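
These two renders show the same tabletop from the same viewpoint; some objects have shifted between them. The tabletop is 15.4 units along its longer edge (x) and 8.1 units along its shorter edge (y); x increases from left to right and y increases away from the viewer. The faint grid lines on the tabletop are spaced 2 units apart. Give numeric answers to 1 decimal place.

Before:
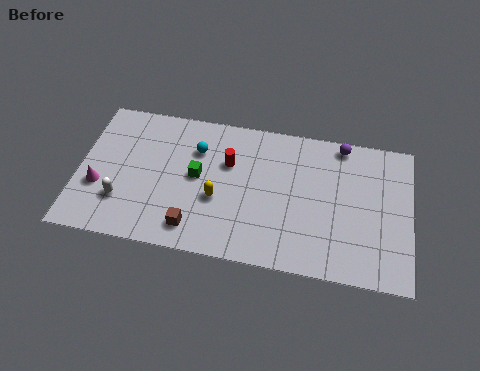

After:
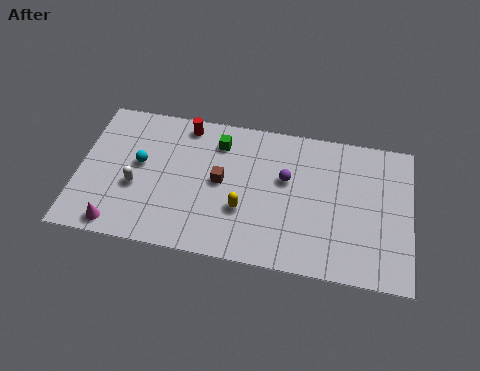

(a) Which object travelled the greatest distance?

the purple sphere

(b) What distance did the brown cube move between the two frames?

3.0

From (5.5, 1.4) to (6.6, 4.2), the brown cube covered √(1.1² + 2.8²) ≈ 3.0 units.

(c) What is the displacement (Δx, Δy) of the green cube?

(0.9, 2.1)

The green cube started near (5.5, 4.3) and ended near (6.4, 6.4).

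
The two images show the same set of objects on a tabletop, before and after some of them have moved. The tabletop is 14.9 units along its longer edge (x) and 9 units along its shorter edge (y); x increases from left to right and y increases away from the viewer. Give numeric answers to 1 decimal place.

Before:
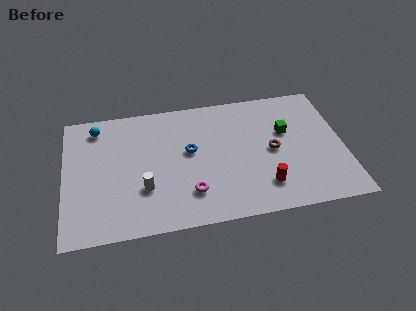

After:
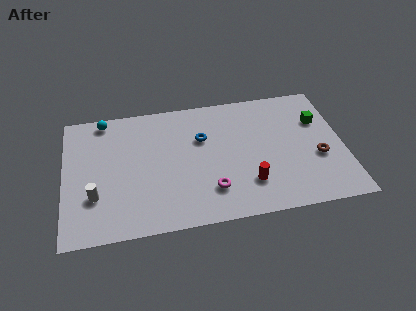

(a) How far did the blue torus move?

1.1

The blue torus was near (6.7, 5.1) before and (7.4, 5.9) after, so it travelled √(0.7² + 0.8²) ≈ 1.1 units.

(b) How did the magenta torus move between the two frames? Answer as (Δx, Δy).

(1.1, 0.0)

The magenta torus was at about (6.6, 2.2) and moved to about (7.7, 2.2).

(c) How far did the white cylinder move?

2.6

The white cylinder was near (4.2, 2.9) before and (1.6, 2.8) after, so it travelled √(2.6² + 0.1²) ≈ 2.6 units.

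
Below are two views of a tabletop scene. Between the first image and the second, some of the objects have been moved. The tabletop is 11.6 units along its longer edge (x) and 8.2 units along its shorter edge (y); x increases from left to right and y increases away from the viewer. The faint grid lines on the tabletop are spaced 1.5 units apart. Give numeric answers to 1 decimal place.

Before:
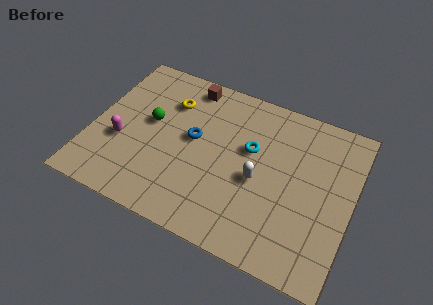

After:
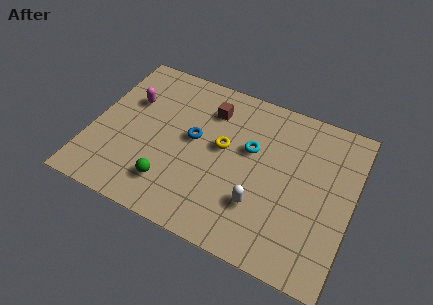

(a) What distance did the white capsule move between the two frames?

1.2

The white capsule moved from about (7.5, 3.6) to (7.7, 2.4), a distance of √(0.2² + 1.2²) ≈ 1.2.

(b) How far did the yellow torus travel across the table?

3.0

The yellow torus was near (3.2, 6.0) before and (5.8, 4.6) after, so it travelled √(2.6² + 1.4²) ≈ 3.0 units.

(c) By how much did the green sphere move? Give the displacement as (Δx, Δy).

(1.3, -2.8)

The green sphere started near (2.5, 4.6) and ended near (3.8, 1.8).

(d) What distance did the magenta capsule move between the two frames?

2.3

From (1.4, 3.1) to (1.5, 5.4), the magenta capsule covered √(0.1² + 2.3²) ≈ 2.3 units.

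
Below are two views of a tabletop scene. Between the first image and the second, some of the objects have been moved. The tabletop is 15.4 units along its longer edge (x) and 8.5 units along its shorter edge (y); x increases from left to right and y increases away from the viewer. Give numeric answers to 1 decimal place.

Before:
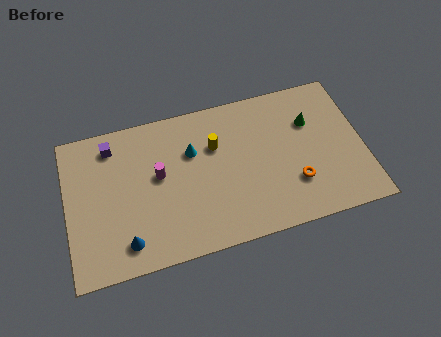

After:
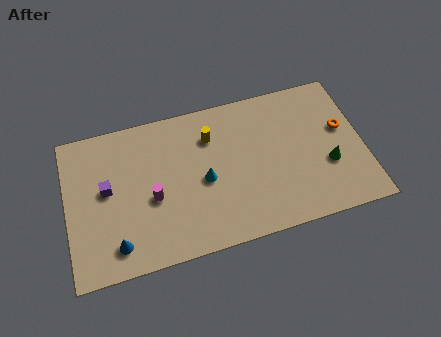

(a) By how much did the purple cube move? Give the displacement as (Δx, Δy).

(-0.4, -2.4)

The purple cube was at about (2.5, 7.1) and moved to about (2.1, 4.7).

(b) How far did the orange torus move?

3.7

The orange torus was near (11.7, 2.5) before and (14.4, 5.0) after, so it travelled √(2.7² + 2.5²) ≈ 3.7 units.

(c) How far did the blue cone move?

0.5

The blue cone moved from about (2.9, 1.5) to (2.4, 1.5), a distance of √(0.5² + 0.0²) ≈ 0.5.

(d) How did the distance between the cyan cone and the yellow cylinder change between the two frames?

+1.3

The distance was about 1.2 in the first image and 2.5 in the second, so they moved 1.3 units further apart.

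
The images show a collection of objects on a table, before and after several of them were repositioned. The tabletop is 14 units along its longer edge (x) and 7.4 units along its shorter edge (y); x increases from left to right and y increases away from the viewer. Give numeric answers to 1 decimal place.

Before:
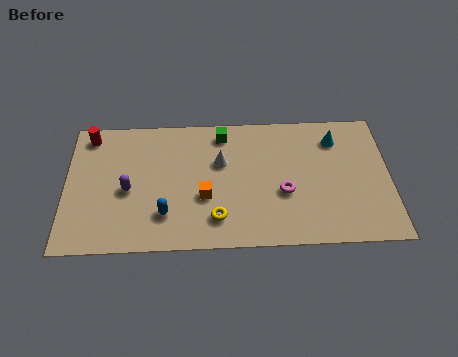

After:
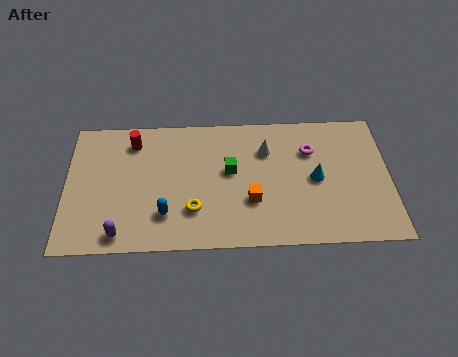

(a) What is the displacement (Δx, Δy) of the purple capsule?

(-0.3, -2.4)

The purple capsule started near (2.7, 3.3) and ended near (2.4, 0.9).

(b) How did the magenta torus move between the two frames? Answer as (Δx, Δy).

(1.2, 2.3)

From the two frames, the magenta torus sits at roughly (9.4, 2.9) before and (10.6, 5.2) after.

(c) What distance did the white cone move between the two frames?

2.1

The white cone was near (6.7, 4.7) before and (8.7, 5.3) after, so it travelled √(2.0² + 0.6²) ≈ 2.1 units.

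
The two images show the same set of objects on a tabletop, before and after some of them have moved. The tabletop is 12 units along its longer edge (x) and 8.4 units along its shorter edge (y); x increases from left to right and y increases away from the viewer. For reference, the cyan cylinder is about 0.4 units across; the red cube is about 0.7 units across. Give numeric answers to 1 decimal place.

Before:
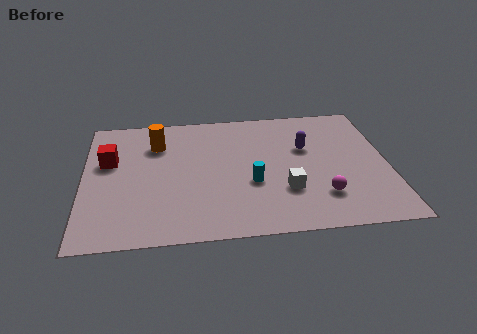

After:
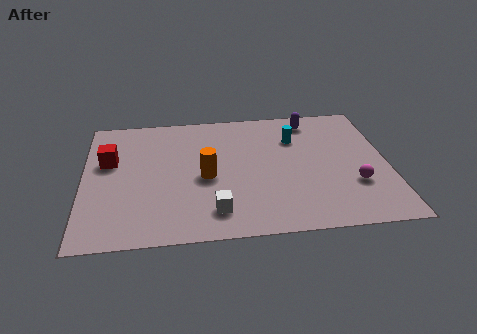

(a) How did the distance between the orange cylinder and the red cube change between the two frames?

+1.9

The distance was about 2.1 in the first image and 4.0 in the second, so they moved 1.9 units further apart.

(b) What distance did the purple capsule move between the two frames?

1.9

From (8.8, 5.3) to (9.1, 7.2), the purple capsule covered √(0.3² + 1.9²) ≈ 1.9 units.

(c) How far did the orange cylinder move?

3.1

From (2.9, 6.2) to (4.8, 3.8), the orange cylinder covered √(1.9² + 2.4²) ≈ 3.1 units.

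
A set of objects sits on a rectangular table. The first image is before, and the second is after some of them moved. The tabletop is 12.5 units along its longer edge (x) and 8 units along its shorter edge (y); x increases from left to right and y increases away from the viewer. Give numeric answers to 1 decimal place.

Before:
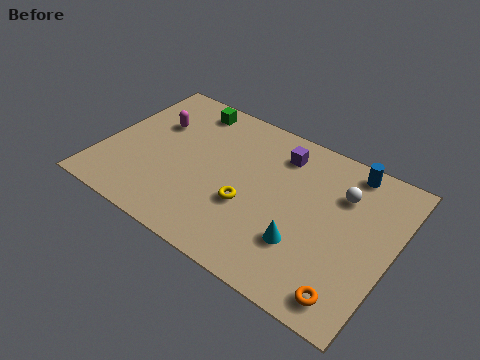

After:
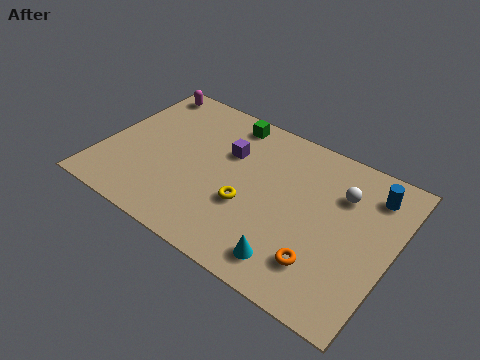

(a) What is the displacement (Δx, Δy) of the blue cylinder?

(1.1, -0.7)

From the two frames, the blue cylinder sits at roughly (10.2, 7.1) before and (11.3, 6.4) after.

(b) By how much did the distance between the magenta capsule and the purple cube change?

-0.9

They were about 5.5 units apart before and 4.6 after — 0.9 units closer together.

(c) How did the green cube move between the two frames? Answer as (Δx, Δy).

(1.8, 0.1)

The green cube was at about (3.1, 6.9) and moved to about (4.9, 7.0).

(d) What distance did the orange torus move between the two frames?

1.5

The orange torus was near (11.2, 1.1) before and (9.9, 1.9) after, so it travelled √(1.3² + 0.8²) ≈ 1.5 units.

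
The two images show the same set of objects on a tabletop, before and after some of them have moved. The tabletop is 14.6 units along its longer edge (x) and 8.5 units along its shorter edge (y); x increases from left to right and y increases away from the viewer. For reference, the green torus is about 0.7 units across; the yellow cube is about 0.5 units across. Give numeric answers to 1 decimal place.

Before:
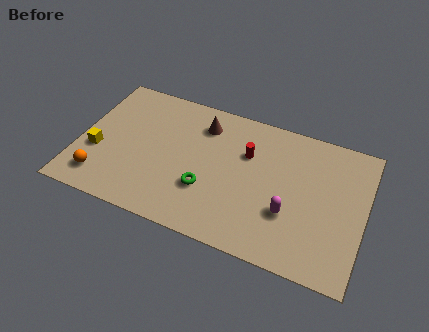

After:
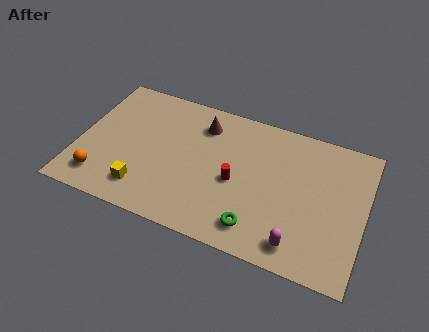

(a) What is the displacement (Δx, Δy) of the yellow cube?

(2.6, -1.5)

The yellow cube started near (1.0, 3.2) and ended near (3.6, 1.7).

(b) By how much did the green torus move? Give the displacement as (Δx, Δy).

(2.7, -1.3)

From the two frames, the green torus sits at roughly (6.7, 2.8) before and (9.4, 1.5) after.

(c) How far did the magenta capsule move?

1.7

The magenta capsule was near (10.9, 2.9) before and (11.5, 1.3) after, so it travelled √(0.6² + 1.6²) ≈ 1.7 units.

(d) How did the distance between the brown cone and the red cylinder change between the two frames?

+0.9

The distance was about 2.6 in the first image and 3.5 in the second, so they moved 0.9 units further apart.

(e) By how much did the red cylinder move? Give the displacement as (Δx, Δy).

(-0.4, -1.9)

From the two frames, the red cylinder sits at roughly (8.5, 5.7) before and (8.1, 3.8) after.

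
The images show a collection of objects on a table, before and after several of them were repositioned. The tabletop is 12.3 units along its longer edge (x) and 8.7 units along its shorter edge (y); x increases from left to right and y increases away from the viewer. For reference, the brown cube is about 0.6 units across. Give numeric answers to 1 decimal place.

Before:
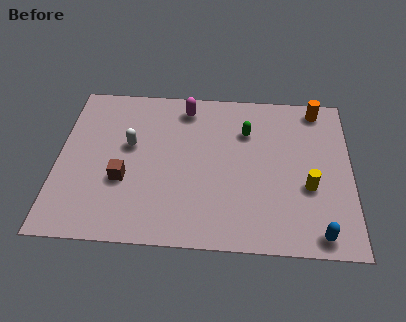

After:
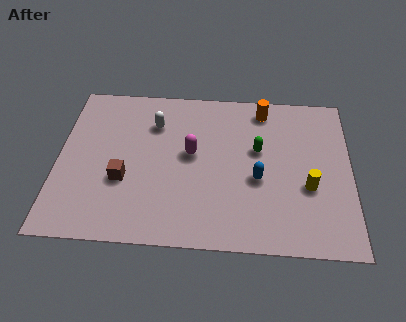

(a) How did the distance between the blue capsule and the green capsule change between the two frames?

-4.5

Before: roughly 6.1 units apart; after: 1.6. That's 4.5 units closer together.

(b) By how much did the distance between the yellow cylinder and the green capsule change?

-1.1

Before: roughly 3.9 units apart; after: 2.8. That's 1.1 units closer together.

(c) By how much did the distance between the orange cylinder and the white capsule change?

-3.6

Before: roughly 8.3 units apart; after: 4.7. That's 3.6 units closer together.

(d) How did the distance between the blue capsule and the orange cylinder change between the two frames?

-2.9

They were about 6.8 units apart before and 3.9 after — 2.9 units closer together.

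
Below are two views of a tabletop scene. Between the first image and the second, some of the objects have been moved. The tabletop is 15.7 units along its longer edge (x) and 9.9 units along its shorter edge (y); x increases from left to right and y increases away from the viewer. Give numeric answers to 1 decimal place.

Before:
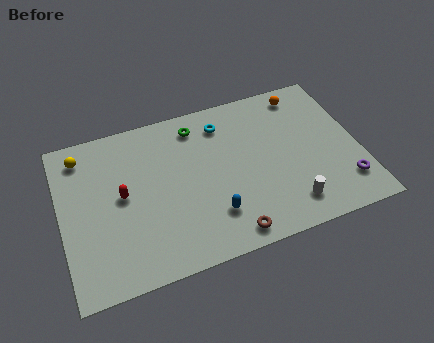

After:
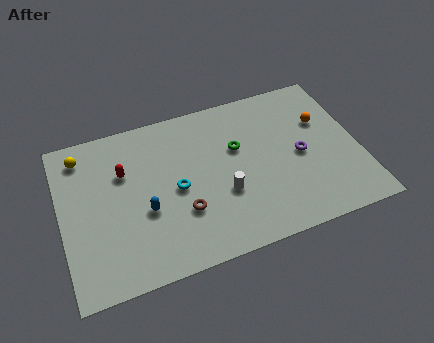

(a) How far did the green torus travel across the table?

2.9

The green torus was near (7.4, 8.3) before and (9.4, 6.2) after, so it travelled √(2.0² + 2.1²) ≈ 2.9 units.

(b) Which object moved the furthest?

the cyan torus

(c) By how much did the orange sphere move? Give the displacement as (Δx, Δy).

(0.8, -2.1)

The orange sphere started near (13.2, 8.6) and ended near (14.0, 6.5).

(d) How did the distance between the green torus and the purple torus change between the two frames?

-6.0

The distance was about 9.5 in the first image and 3.5 in the second, so they moved 6.0 units closer together.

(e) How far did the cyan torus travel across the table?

4.3

The cyan torus moved from about (8.8, 8.0) to (6.0, 4.7), a distance of √(2.8² + 3.3²) ≈ 4.3.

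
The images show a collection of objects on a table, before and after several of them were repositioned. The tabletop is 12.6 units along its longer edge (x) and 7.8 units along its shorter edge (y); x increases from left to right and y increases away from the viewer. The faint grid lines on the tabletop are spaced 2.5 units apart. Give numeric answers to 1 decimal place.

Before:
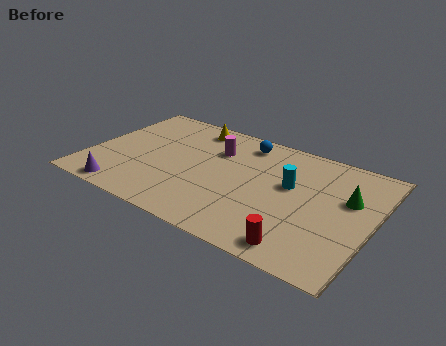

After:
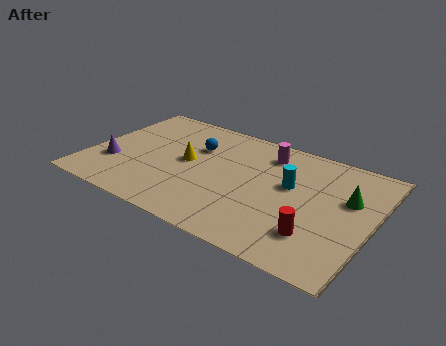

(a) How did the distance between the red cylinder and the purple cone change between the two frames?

+1.3

They were about 7.9 units apart before and 9.2 after — 1.3 units further apart.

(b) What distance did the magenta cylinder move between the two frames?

2.3

The magenta cylinder moved from about (5.4, 5.5) to (7.6, 6.3), a distance of √(2.2² + 0.8²) ≈ 2.3.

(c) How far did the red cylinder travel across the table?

1.1

The red cylinder moved from about (9.9, 1.0) to (10.4, 2.0), a distance of √(0.5² + 1.0²) ≈ 1.1.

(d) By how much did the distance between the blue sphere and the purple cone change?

-3.0

Before: roughly 7.3 units apart; after: 4.3. That's 3.0 units closer together.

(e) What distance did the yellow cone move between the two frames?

2.6

From (4.1, 6.7) to (4.3, 4.1), the yellow cone covered √(0.2² + 2.6²) ≈ 2.6 units.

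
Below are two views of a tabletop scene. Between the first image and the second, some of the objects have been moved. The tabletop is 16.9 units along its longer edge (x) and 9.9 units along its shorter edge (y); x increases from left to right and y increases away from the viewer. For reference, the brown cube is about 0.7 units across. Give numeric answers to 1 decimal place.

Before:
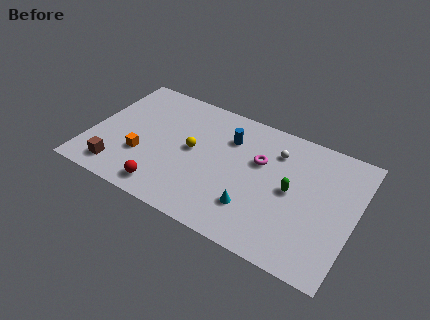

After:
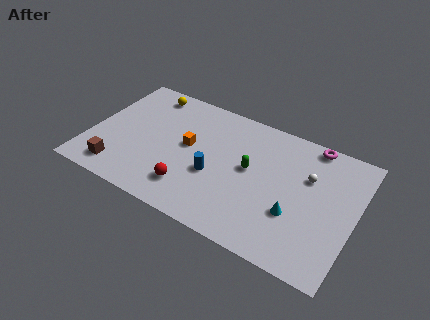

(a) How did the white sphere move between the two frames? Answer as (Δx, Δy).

(2.2, -1.0)

The white sphere started near (11.6, 7.5) and ended near (13.8, 6.5).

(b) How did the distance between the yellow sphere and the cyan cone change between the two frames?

+6.5

The distance was about 5.0 in the first image and 11.5 in the second, so they moved 6.5 units further apart.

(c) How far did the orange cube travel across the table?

3.4

The orange cube was near (3.5, 3.3) before and (6.2, 5.4) after, so it travelled √(2.7² + 2.1²) ≈ 3.4 units.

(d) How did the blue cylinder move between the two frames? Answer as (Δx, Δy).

(-0.5, -3.3)

The blue cylinder started near (8.6, 7.2) and ended near (8.1, 3.9).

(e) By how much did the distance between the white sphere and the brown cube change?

+1.5

Before: roughly 11.1 units apart; after: 12.6. That's 1.5 units further apart.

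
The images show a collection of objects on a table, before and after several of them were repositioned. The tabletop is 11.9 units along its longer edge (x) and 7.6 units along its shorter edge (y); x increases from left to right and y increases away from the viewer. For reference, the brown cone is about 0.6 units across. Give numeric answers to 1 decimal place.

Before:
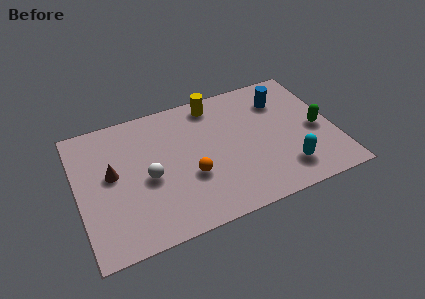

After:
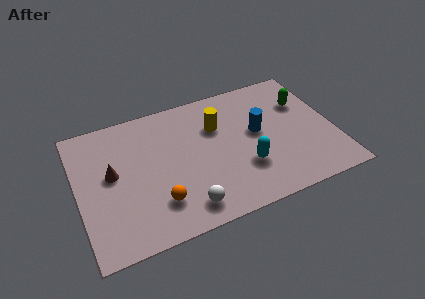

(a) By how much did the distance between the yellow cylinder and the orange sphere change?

+0.4

Before: roughly 4.1 units apart; after: 4.5. That's 0.4 units further apart.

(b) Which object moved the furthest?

the white sphere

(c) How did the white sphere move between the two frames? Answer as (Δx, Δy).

(1.5, -2.2)

The white sphere was at about (3.2, 3.4) and moved to about (4.7, 1.2).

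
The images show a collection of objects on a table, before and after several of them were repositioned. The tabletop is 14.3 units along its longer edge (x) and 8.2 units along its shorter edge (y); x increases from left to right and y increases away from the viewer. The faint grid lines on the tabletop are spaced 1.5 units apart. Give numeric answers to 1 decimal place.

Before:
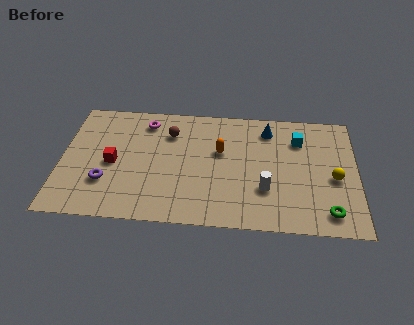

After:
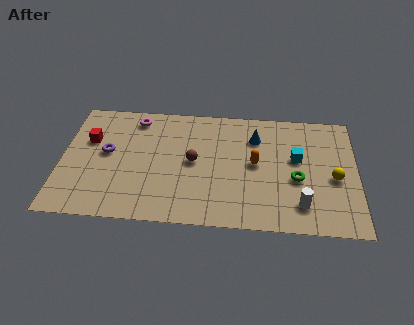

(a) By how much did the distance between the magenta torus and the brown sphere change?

+2.6

The distance was about 1.4 in the first image and 4.0 in the second, so they moved 2.6 units further apart.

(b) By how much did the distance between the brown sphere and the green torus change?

-4.0

Before: roughly 9.1 units apart; after: 5.1. That's 4.0 units closer together.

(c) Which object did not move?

the yellow sphere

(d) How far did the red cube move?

1.9

From (2.5, 3.8) to (1.3, 5.3), the red cube covered √(1.2² + 1.5²) ≈ 1.9 units.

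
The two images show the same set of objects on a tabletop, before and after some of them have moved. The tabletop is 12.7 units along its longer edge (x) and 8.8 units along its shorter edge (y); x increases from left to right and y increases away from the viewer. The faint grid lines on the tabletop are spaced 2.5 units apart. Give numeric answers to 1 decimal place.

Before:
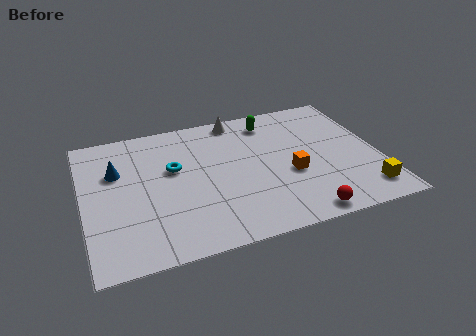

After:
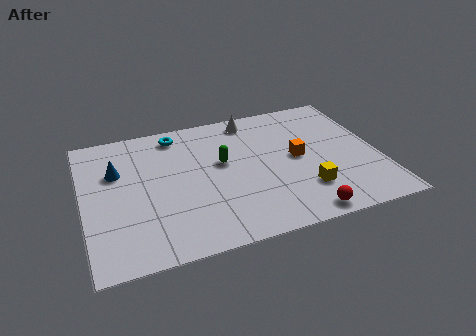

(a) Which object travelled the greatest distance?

the green capsule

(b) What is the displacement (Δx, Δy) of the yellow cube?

(-2.5, 0.8)

The yellow cube was at about (11.8, 1.5) and moved to about (9.3, 2.3).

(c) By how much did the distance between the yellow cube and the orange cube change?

-1.4

They were about 3.6 units apart before and 2.2 after — 1.4 units closer together.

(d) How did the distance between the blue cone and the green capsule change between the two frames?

-2.4

Before: roughly 7.0 units apart; after: 4.6. That's 2.4 units closer together.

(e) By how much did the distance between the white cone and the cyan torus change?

-0.7

Before: roughly 4.0 units apart; after: 3.3. That's 0.7 units closer together.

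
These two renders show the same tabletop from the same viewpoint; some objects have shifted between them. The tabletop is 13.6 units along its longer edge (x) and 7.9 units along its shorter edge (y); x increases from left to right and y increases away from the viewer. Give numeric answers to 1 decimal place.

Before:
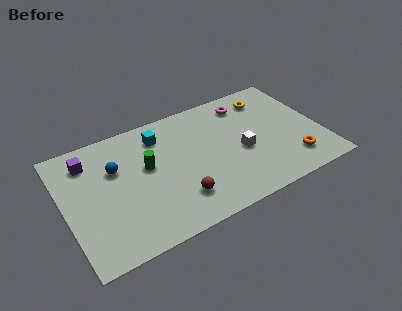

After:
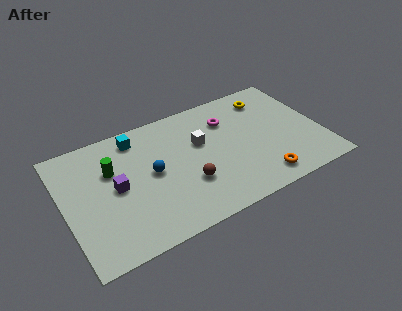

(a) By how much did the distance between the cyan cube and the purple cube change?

-0.8

They were about 3.8 units apart before and 3.0 after — 0.8 units closer together.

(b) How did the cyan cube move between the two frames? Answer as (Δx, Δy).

(-1.2, 0.4)

The cyan cube was at about (5.3, 6.3) and moved to about (4.1, 6.7).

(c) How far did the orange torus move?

1.9

The orange torus moved from about (11.8, 1.7) to (10.0, 1.2), a distance of √(1.8² + 0.5²) ≈ 1.9.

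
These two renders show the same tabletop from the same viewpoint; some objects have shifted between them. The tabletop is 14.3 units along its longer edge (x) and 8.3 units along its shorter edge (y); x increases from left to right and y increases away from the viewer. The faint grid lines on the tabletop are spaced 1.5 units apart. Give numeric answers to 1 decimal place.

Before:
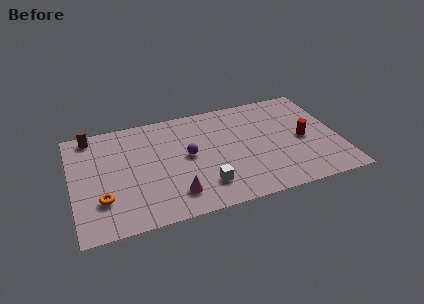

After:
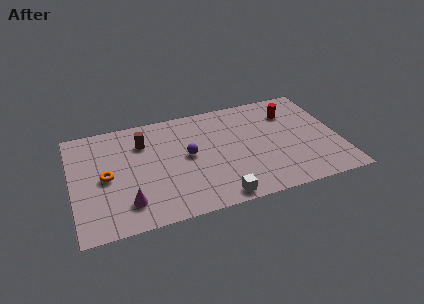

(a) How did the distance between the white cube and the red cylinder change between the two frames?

+1.1

They were about 5.9 units apart before and 7.0 after — 1.1 units further apart.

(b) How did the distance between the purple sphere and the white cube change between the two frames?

+1.2

Before: roughly 2.6 units apart; after: 3.8. That's 1.2 units further apart.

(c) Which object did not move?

the purple sphere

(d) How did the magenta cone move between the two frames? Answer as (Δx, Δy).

(-2.5, 0.1)

The magenta cone started near (5.3, 1.7) and ended near (2.8, 1.8).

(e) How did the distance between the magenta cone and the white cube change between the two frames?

+3.2

Before: roughly 1.6 units apart; after: 4.8. That's 3.2 units further apart.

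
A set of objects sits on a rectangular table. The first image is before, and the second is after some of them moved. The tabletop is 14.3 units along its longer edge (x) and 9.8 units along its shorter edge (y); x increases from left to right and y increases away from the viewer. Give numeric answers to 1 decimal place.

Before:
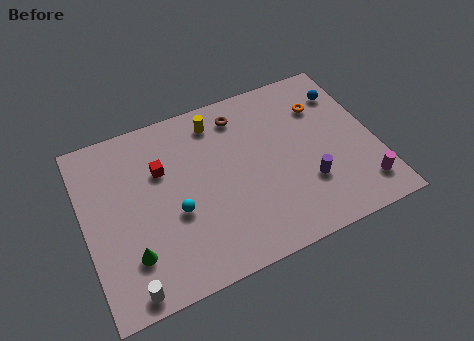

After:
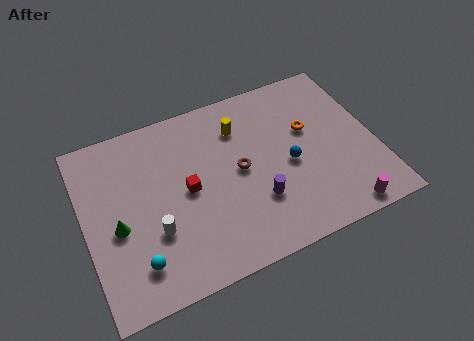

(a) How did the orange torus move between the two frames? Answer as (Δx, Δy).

(-0.8, -1.1)

The orange torus was at about (12.0, 7.1) and moved to about (11.2, 6.0).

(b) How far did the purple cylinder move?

2.5

The purple cylinder moved from about (10.7, 3.0) to (8.2, 3.0), a distance of √(2.5² + 0.0²) ≈ 2.5.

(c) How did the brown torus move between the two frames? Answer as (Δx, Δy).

(-0.4, -3.1)

The brown torus started near (8.0, 8.1) and ended near (7.6, 5.0).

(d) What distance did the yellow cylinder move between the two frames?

1.4

The yellow cylinder moved from about (6.8, 8.2) to (7.9, 7.4), a distance of √(1.1² + 0.8²) ≈ 1.4.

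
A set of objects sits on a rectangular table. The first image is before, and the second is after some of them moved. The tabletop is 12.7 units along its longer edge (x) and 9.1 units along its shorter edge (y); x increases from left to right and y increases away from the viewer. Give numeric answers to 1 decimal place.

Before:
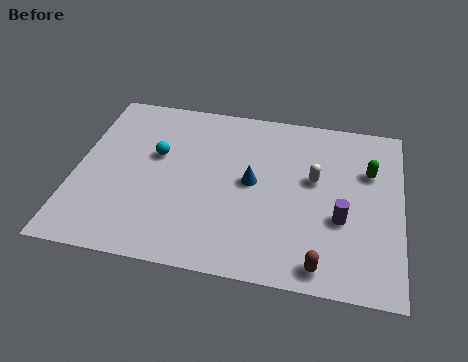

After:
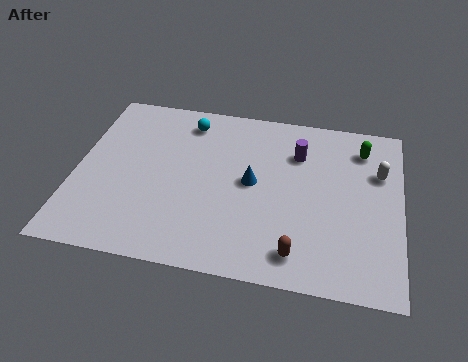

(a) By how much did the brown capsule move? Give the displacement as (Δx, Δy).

(-0.9, 0.4)

The brown capsule started near (9.7, 1.0) and ended near (8.8, 1.4).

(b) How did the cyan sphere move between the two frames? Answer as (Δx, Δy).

(1.1, 2.1)

From the two frames, the cyan sphere sits at roughly (3.1, 5.5) before and (4.2, 7.6) after.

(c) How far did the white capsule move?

2.6

From (9.3, 5.3) to (11.8, 6.1), the white capsule covered √(2.5² + 0.8²) ≈ 2.6 units.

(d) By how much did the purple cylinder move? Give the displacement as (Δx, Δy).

(-1.8, 3.2)

The purple cylinder started near (10.4, 3.4) and ended near (8.6, 6.6).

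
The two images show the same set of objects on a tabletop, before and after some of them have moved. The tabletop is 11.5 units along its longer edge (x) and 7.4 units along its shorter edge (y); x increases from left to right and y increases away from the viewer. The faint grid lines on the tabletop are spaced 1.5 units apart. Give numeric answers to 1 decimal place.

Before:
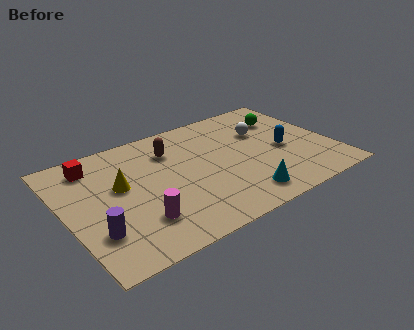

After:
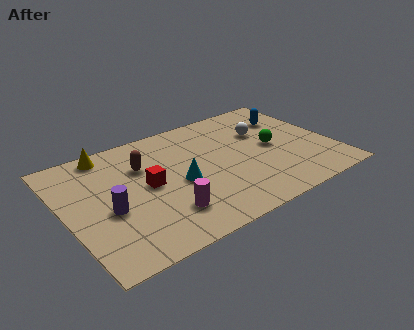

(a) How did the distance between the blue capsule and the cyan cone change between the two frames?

+2.6

The distance was about 3.1 in the first image and 5.7 in the second, so they moved 2.6 units further apart.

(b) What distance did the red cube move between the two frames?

3.0

The red cube was near (1.5, 6.1) before and (3.5, 3.8) after, so it travelled √(2.0² + 2.3²) ≈ 3.0 units.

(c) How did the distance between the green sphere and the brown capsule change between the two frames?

+0.6

The distance was about 5.1 in the first image and 5.7 in the second, so they moved 0.6 units further apart.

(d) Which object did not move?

the white sphere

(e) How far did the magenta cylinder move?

1.1

The magenta cylinder moved from about (2.8, 1.9) to (3.9, 1.8), a distance of √(1.1² + 0.1²) ≈ 1.1.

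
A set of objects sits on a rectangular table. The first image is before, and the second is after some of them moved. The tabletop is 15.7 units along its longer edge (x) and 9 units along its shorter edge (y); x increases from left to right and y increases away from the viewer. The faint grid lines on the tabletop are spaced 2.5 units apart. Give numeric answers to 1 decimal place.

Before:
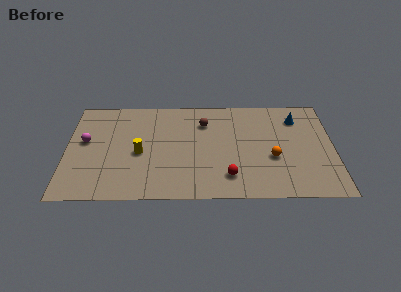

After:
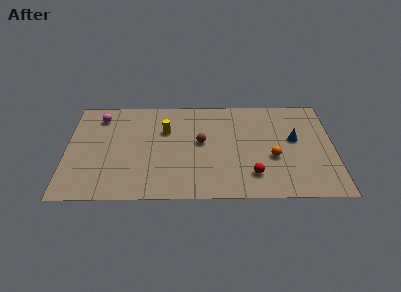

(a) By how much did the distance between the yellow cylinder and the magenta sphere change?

+0.7

Before: roughly 3.4 units apart; after: 4.1. That's 0.7 units further apart.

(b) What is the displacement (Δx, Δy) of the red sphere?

(1.4, 0.1)

The red sphere started near (9.5, 1.9) and ended near (10.9, 2.0).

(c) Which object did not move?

the orange sphere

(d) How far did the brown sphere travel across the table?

1.8

The brown sphere moved from about (8.1, 6.7) to (7.9, 4.9), a distance of √(0.2² + 1.8²) ≈ 1.8.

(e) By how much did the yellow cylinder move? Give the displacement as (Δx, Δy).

(1.5, 2.0)

From the two frames, the yellow cylinder sits at roughly (4.3, 4.0) before and (5.8, 6.0) after.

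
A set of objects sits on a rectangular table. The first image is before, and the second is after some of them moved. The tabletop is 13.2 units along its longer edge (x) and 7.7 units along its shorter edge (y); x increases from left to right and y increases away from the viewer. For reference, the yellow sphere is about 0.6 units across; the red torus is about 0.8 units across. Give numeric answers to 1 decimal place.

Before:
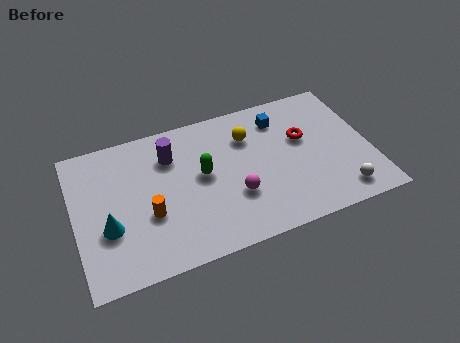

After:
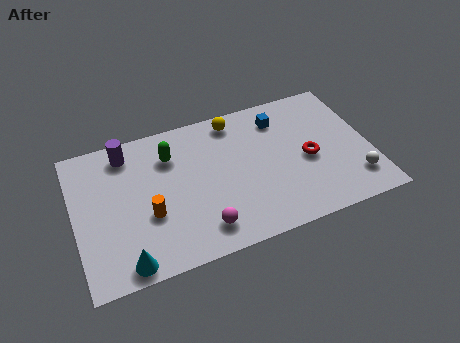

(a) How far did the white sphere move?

0.9

The white sphere was near (11.6, 1.2) before and (12.3, 1.7) after, so it travelled √(0.7² + 0.5²) ≈ 0.9 units.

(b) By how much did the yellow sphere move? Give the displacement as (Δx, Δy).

(-0.5, 1.1)

The yellow sphere was at about (7.9, 5.6) and moved to about (7.4, 6.7).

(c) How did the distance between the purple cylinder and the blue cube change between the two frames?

+1.9

Before: roughly 5.0 units apart; after: 6.9. That's 1.9 units further apart.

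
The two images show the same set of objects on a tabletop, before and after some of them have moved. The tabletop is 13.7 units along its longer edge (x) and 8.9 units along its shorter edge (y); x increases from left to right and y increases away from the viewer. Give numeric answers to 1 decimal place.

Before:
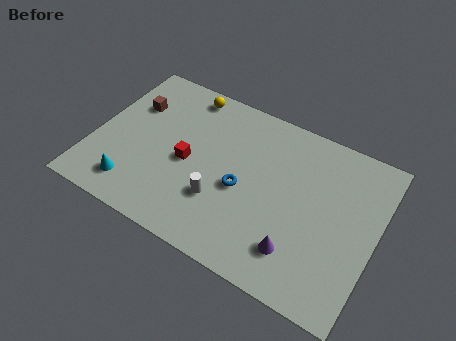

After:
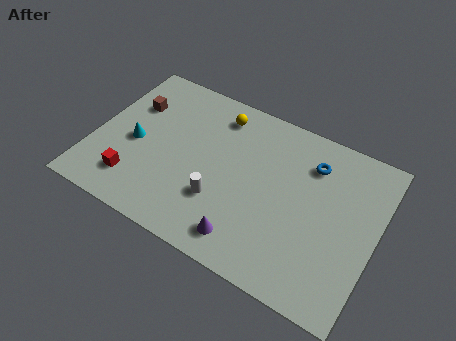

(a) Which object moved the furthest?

the blue torus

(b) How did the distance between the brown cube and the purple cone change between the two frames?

-1.8

The distance was about 9.7 in the first image and 7.9 in the second, so they moved 1.8 units closer together.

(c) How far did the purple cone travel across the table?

2.5

From (10.3, 2.0) to (7.9, 1.4), the purple cone covered √(2.4² + 0.6²) ≈ 2.5 units.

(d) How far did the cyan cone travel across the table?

2.4

From (2.3, 1.6) to (2.0, 4.0), the cyan cone covered √(0.3² + 2.4²) ≈ 2.4 units.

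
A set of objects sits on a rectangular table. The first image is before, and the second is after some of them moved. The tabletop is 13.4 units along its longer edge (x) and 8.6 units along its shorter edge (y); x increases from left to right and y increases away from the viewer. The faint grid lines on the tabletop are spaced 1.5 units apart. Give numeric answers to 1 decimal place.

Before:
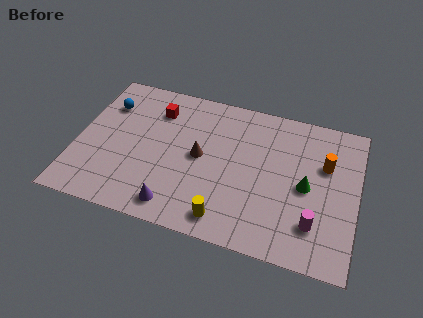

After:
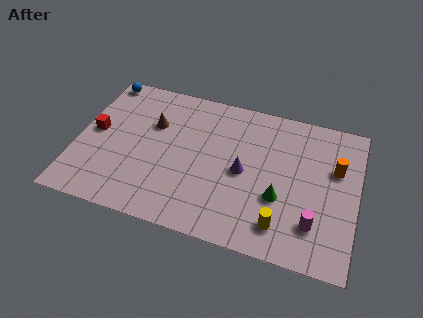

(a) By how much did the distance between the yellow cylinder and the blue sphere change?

+3.1

They were about 8.0 units apart before and 11.1 after — 3.1 units further apart.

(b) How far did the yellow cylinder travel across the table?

2.6

The yellow cylinder was near (7.4, 1.2) before and (10.0, 1.6) after, so it travelled √(2.6² + 0.4²) ≈ 2.6 units.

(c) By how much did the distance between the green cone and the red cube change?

+1.3

Before: roughly 7.8 units apart; after: 9.1. That's 1.3 units further apart.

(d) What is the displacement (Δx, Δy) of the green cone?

(-1.2, -1.0)

The green cone started near (11.0, 4.1) and ended near (9.8, 3.1).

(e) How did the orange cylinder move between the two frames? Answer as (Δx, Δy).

(0.5, -0.1)

The orange cylinder started near (11.8, 5.6) and ended near (12.3, 5.5).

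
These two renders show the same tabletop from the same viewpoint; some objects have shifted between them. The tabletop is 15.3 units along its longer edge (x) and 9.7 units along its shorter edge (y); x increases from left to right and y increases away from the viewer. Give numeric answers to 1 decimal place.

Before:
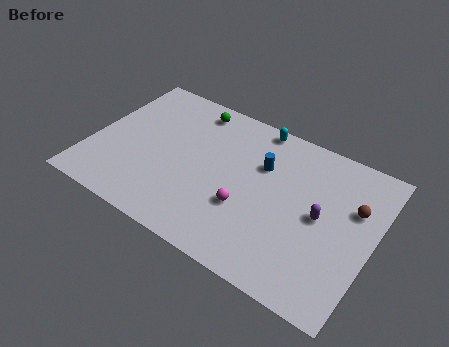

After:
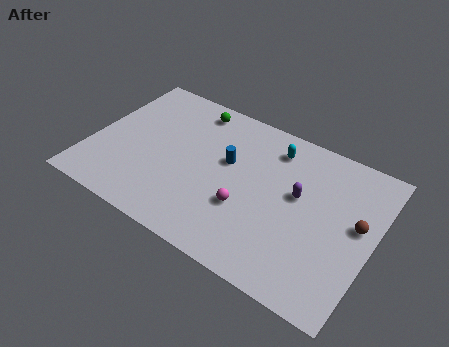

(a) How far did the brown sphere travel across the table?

0.9

The brown sphere moved from about (14.1, 6.3) to (14.4, 5.4), a distance of √(0.3² + 0.9²) ≈ 0.9.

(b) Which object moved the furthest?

the blue cylinder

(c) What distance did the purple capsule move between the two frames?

1.5

From (12.5, 4.9) to (11.2, 5.6), the purple capsule covered √(1.3² + 0.7²) ≈ 1.5 units.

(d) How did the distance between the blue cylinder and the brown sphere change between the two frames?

+2.1

They were about 5.0 units apart before and 7.1 after — 2.1 units further apart.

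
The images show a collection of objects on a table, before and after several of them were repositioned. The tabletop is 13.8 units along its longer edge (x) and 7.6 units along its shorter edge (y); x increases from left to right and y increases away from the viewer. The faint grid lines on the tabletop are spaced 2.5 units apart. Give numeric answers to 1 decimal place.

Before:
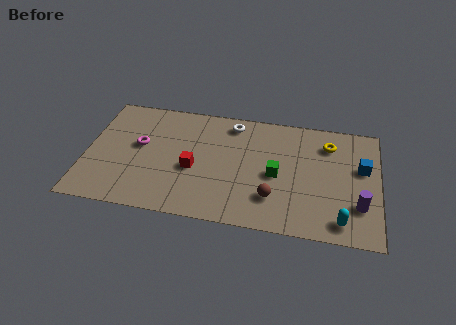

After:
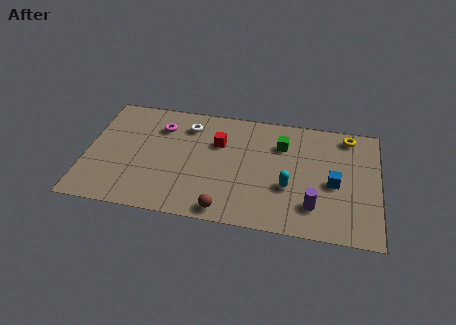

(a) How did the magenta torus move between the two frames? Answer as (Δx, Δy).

(0.9, 1.4)

The magenta torus started near (2.5, 4.3) and ended near (3.4, 5.7).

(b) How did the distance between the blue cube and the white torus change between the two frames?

+1.0

The distance was about 6.5 in the first image and 7.5 in the second, so they moved 1.0 units further apart.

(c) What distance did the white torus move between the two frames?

2.2

The white torus moved from about (6.8, 6.5) to (4.7, 6.0), a distance of √(2.1² + 0.5²) ≈ 2.2.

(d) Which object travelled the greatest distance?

the cyan capsule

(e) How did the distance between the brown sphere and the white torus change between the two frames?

+0.6

Before: roughly 5.0 units apart; after: 5.6. That's 0.6 units further apart.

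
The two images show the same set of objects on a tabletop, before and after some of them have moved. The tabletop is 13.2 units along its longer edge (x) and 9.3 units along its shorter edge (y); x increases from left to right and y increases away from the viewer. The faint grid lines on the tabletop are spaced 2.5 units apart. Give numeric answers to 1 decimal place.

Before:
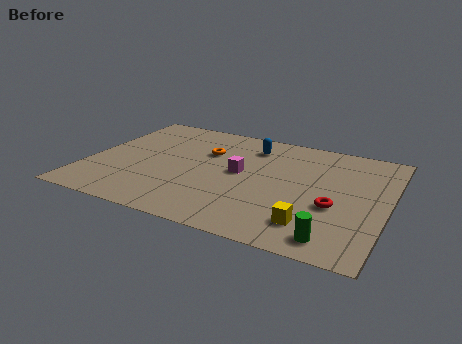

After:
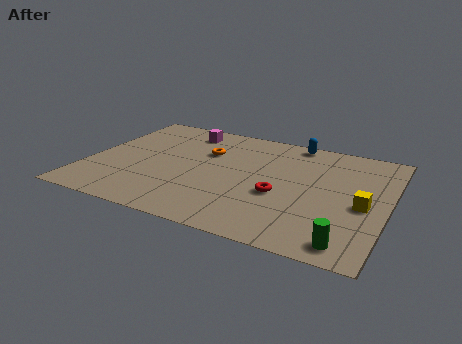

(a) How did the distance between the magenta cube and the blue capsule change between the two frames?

+2.4

They were about 2.5 units apart before and 4.9 after — 2.4 units further apart.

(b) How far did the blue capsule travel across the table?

2.1

The blue capsule was near (6.9, 7.4) before and (8.7, 8.5) after, so it travelled √(1.8² + 1.1²) ≈ 2.1 units.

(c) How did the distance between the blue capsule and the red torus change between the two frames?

-0.8

The distance was about 5.6 in the first image and 4.8 in the second, so they moved 0.8 units closer together.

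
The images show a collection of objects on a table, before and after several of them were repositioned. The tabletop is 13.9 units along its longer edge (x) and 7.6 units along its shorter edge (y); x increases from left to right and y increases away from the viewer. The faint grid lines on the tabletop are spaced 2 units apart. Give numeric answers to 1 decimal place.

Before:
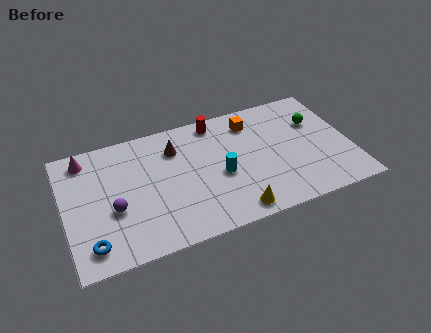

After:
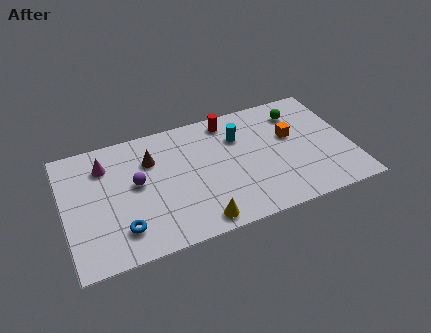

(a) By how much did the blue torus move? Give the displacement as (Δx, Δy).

(1.5, 0.4)

From the two frames, the blue torus sits at roughly (1.1, 1.3) before and (2.6, 1.7) after.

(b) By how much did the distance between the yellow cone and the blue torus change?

-3.1

They were about 6.8 units apart before and 3.7 after — 3.1 units closer together.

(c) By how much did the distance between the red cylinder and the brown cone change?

+1.8

The distance was about 2.3 in the first image and 4.1 in the second, so they moved 1.8 units further apart.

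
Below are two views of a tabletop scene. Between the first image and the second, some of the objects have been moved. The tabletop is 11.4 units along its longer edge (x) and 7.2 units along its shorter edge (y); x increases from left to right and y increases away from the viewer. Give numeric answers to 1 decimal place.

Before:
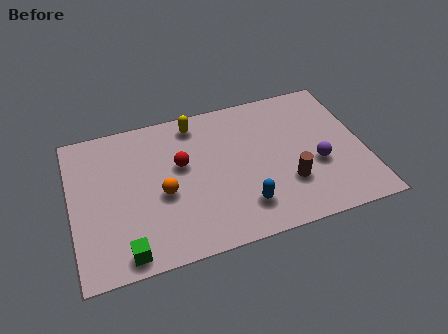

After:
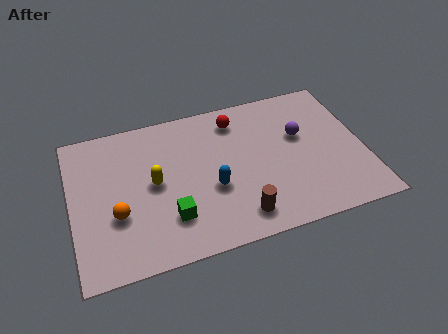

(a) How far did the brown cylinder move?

2.2

The brown cylinder was near (8.3, 2.2) before and (6.3, 1.2) after, so it travelled √(2.0² + 1.0²) ≈ 2.2 units.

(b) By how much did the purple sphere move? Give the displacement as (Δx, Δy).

(-0.5, 1.6)

The purple sphere started near (9.5, 2.8) and ended near (9.0, 4.4).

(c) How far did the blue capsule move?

1.6

From (6.5, 1.6) to (5.4, 2.8), the blue capsule covered √(1.1² + 1.2²) ≈ 1.6 units.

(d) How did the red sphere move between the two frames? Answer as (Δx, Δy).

(2.3, 1.6)

The red sphere was at about (4.3, 4.3) and moved to about (6.6, 5.9).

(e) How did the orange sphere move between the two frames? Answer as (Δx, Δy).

(-1.8, -0.5)

The orange sphere was at about (3.5, 3.1) and moved to about (1.7, 2.6).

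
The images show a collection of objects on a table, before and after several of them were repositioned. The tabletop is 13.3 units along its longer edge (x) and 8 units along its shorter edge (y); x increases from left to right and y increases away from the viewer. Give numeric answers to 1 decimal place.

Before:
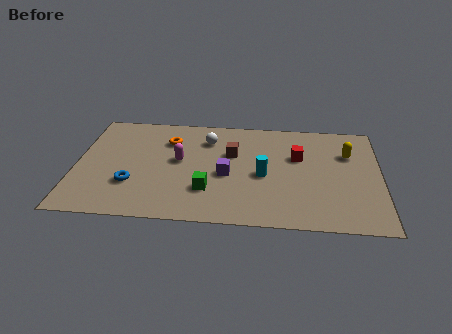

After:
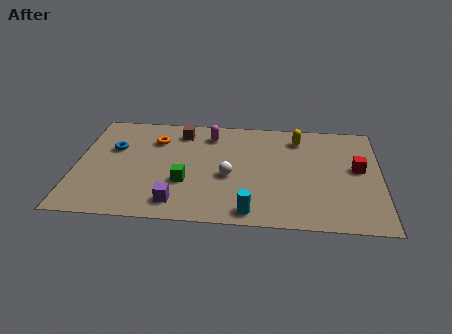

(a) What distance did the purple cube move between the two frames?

3.0

From (6.6, 3.5) to (4.5, 1.3), the purple cube covered √(2.1² + 2.2²) ≈ 3.0 units.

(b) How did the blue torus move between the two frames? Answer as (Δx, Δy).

(-0.9, 2.6)

From the two frames, the blue torus sits at roughly (2.5, 2.5) before and (1.6, 5.1) after.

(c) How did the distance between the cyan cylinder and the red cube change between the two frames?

+3.7

They were about 2.1 units apart before and 5.8 after — 3.7 units further apart.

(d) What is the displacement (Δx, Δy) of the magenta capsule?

(1.3, 2.1)

The magenta capsule was at about (4.5, 4.4) and moved to about (5.8, 6.5).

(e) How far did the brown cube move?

2.7

The brown cube was near (6.8, 5.1) before and (4.5, 6.6) after, so it travelled √(2.3² + 1.5²) ≈ 2.7 units.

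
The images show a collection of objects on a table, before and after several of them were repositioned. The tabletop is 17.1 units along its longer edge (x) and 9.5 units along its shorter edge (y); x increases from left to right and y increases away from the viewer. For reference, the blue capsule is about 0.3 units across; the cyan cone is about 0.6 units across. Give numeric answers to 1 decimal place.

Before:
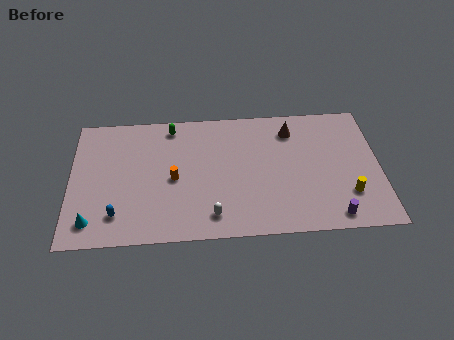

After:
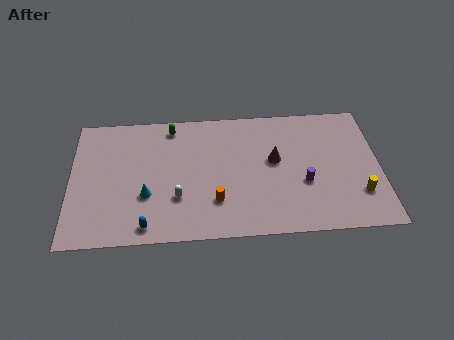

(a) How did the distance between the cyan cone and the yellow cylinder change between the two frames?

-2.4

They were about 14.1 units apart before and 11.7 after — 2.4 units closer together.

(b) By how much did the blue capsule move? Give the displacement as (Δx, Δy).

(1.6, -0.9)

The blue capsule was at about (2.6, 2.0) and moved to about (4.2, 1.1).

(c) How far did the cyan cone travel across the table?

3.4

From (1.2, 1.6) to (4.2, 3.3), the cyan cone covered √(3.0² + 1.7²) ≈ 3.4 units.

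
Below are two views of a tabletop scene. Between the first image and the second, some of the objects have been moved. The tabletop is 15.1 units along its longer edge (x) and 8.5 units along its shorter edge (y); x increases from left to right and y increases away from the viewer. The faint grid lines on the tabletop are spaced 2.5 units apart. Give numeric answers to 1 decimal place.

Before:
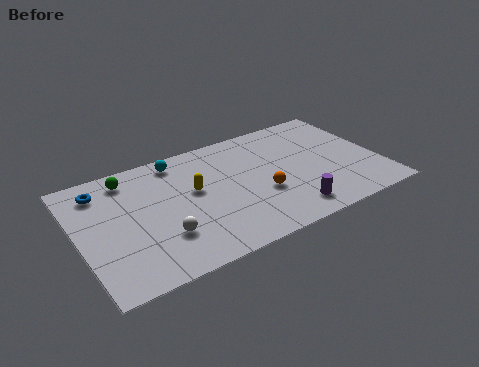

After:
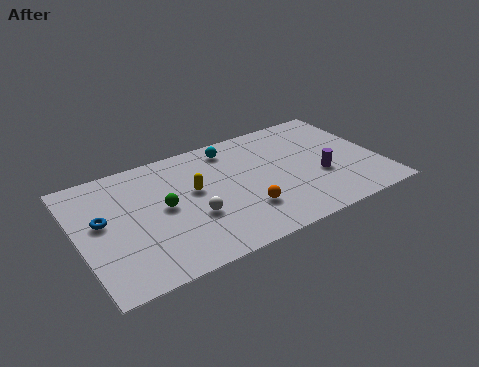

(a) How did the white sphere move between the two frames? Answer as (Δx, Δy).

(1.6, 0.6)

The white sphere started near (3.9, 2.5) and ended near (5.5, 3.1).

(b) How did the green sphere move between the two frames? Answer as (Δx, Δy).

(1.4, -2.8)

The green sphere started near (2.8, 7.2) and ended near (4.2, 4.4).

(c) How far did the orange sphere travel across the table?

1.3

From (9.0, 3.2) to (8.0, 2.4), the orange sphere covered √(1.0² + 0.8²) ≈ 1.3 units.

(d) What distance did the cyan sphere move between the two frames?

2.7

The cyan sphere was near (5.3, 7.4) before and (8.0, 7.2) after, so it travelled √(2.7² + 0.2²) ≈ 2.7 units.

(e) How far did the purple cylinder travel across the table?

2.6

The purple cylinder moved from about (10.1, 1.4) to (12.0, 3.2), a distance of √(1.9² + 1.8²) ≈ 2.6.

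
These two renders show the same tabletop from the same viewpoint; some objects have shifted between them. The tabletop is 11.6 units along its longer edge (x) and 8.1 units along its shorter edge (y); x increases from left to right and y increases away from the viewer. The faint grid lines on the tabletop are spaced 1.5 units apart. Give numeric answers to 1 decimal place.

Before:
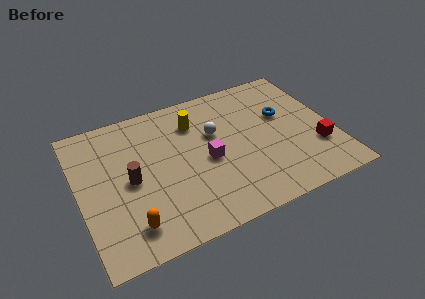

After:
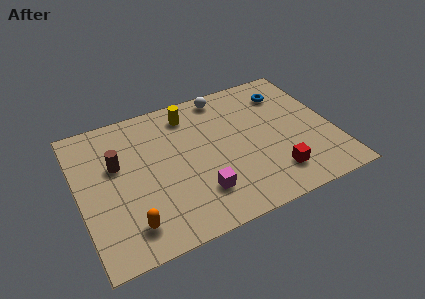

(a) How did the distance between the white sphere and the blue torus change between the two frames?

-0.3

The distance was about 3.2 in the first image and 2.9 in the second, so they moved 0.3 units closer together.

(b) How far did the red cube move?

2.2

From (10.7, 2.5) to (8.6, 1.7), the red cube covered √(2.1² + 0.8²) ≈ 2.2 units.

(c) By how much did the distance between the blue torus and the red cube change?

+2.0

Before: roughly 2.8 units apart; after: 4.8. That's 2.0 units further apart.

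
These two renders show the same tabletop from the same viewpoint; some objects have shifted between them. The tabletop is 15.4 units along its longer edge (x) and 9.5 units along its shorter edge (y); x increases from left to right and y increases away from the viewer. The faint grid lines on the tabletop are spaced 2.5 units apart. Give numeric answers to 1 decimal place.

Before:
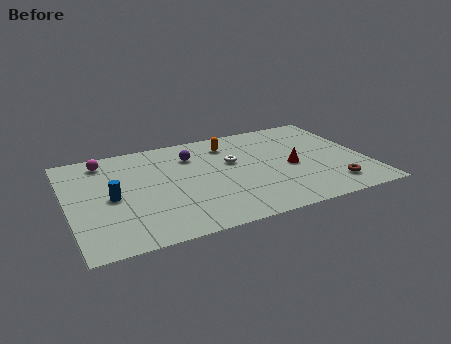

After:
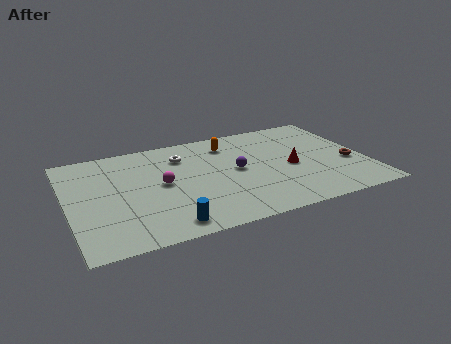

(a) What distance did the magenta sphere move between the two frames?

4.2

From (2.1, 8.1) to (4.8, 4.9), the magenta sphere covered √(2.7² + 3.2²) ≈ 4.2 units.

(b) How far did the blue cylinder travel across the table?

4.1

The blue cylinder was near (2.2, 4.5) before and (4.7, 1.2) after, so it travelled √(2.5² + 3.3²) ≈ 4.1 units.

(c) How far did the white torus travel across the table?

2.9

From (8.6, 5.8) to (6.1, 7.2), the white torus covered √(2.5² + 1.4²) ≈ 2.9 units.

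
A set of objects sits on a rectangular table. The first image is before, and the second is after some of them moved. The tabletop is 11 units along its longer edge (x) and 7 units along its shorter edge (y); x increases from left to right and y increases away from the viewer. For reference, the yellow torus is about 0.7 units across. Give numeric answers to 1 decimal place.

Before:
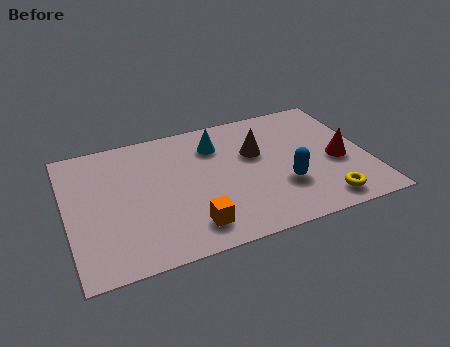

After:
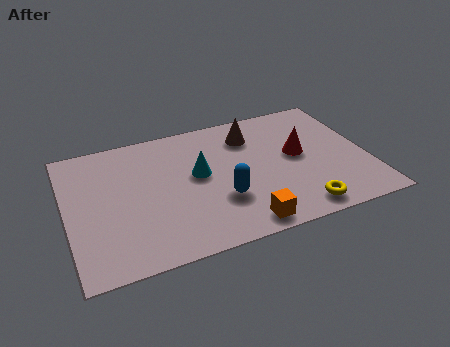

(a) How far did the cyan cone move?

1.6

The cyan cone moved from about (5.6, 5.3) to (4.8, 3.9), a distance of √(0.8² + 1.4²) ≈ 1.6.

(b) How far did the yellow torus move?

0.9

The yellow torus moved from about (9.1, 1.0) to (8.2, 0.9), a distance of √(0.9² + 0.1²) ≈ 0.9.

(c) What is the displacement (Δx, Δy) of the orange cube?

(1.8, -0.5)

The orange cube was at about (4.3, 1.3) and moved to about (6.1, 0.8).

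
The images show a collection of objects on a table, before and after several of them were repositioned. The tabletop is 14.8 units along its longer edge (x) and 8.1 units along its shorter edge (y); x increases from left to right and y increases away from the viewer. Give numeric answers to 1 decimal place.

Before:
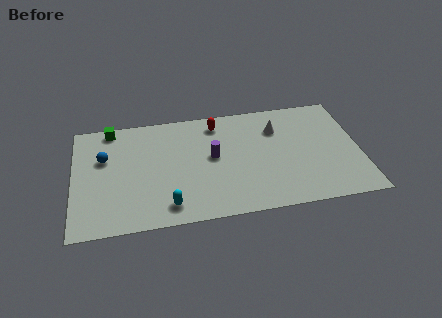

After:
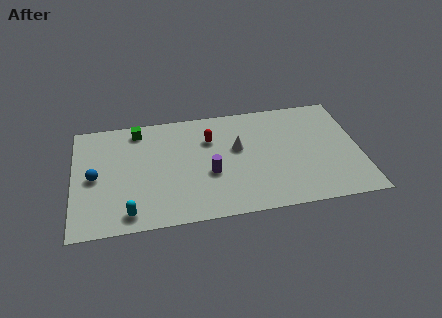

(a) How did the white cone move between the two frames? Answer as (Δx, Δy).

(-2.1, -1.1)

The white cone started near (10.6, 5.9) and ended near (8.5, 4.8).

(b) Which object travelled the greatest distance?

the white cone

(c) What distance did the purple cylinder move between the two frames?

1.2

The purple cylinder was near (7.2, 4.4) before and (7.0, 3.2) after, so it travelled √(0.2² + 1.2²) ≈ 1.2 units.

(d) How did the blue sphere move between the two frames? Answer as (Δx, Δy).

(-0.5, -1.3)

From the two frames, the blue sphere sits at roughly (1.6, 5.2) before and (1.1, 3.9) after.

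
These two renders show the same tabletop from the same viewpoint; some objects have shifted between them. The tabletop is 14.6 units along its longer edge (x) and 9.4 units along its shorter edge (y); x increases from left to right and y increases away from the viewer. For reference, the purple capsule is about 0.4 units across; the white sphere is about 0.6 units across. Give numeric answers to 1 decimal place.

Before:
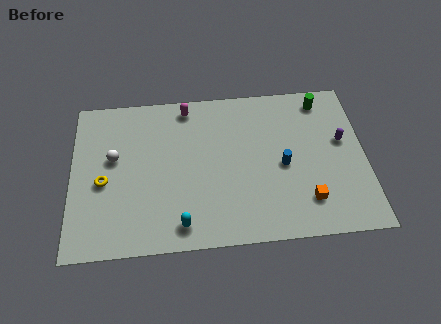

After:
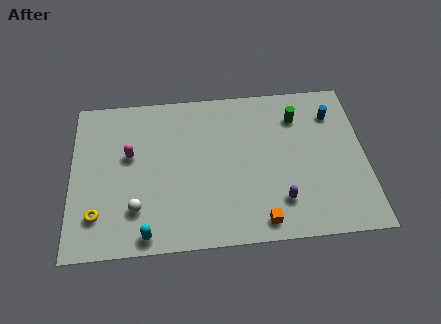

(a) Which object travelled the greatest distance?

the purple capsule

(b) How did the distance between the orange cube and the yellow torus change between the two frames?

-2.1

Before: roughly 10.2 units apart; after: 8.1. That's 2.1 units closer together.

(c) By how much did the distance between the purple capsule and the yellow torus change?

-3.0

They were about 12.0 units apart before and 9.0 after — 3.0 units closer together.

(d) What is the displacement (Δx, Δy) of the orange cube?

(-2.3, -1.0)

From the two frames, the orange cube sits at roughly (11.6, 2.1) before and (9.3, 1.1) after.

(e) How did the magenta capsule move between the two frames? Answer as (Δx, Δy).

(-2.9, -2.7)

The magenta capsule was at about (5.8, 8.3) and moved to about (2.9, 5.6).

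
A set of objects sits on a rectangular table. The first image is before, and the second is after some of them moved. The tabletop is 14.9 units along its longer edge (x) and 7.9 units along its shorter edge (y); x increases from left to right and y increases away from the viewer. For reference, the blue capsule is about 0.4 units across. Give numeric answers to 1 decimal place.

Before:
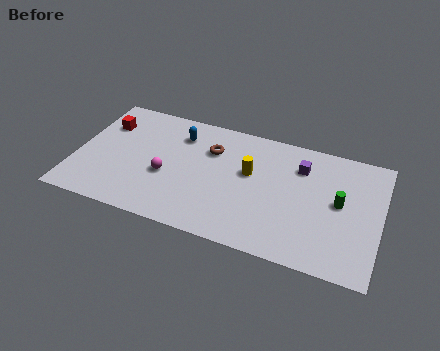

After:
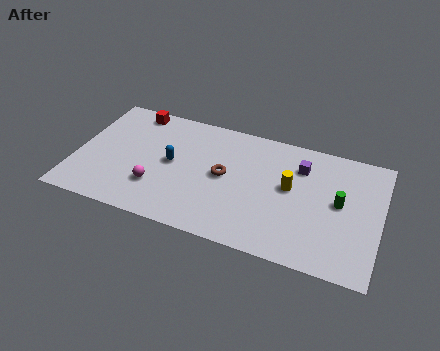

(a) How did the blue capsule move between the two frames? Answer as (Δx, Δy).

(-0.2, -2.0)

From the two frames, the blue capsule sits at roughly (4.9, 6.1) before and (4.7, 4.1) after.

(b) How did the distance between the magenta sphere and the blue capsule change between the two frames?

-1.0

Before: roughly 2.9 units apart; after: 1.9. That's 1.0 units closer together.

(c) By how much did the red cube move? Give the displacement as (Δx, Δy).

(1.3, 1.3)

The red cube started near (1.2, 5.7) and ended near (2.5, 7.0).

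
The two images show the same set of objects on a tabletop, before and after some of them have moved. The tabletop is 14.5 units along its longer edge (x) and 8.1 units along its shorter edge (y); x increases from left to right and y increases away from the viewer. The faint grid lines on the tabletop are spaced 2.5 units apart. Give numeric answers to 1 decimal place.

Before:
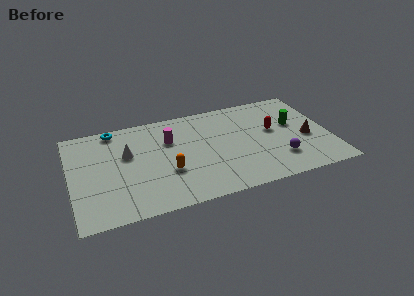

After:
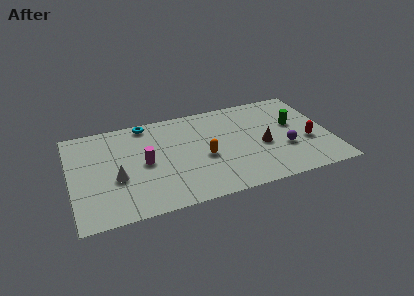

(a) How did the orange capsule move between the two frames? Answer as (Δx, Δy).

(2.1, 0.6)

The orange capsule was at about (5.3, 2.9) and moved to about (7.4, 3.5).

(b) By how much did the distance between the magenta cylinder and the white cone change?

-0.7

The distance was about 2.5 in the first image and 1.8 in the second, so they moved 0.7 units closer together.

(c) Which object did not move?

the green cylinder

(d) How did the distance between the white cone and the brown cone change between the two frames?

-1.9

The distance was about 10.1 in the first image and 8.2 in the second, so they moved 1.9 units closer together.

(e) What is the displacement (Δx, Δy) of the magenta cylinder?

(-1.5, -1.5)

The magenta cylinder was at about (5.6, 5.5) and moved to about (4.1, 4.0).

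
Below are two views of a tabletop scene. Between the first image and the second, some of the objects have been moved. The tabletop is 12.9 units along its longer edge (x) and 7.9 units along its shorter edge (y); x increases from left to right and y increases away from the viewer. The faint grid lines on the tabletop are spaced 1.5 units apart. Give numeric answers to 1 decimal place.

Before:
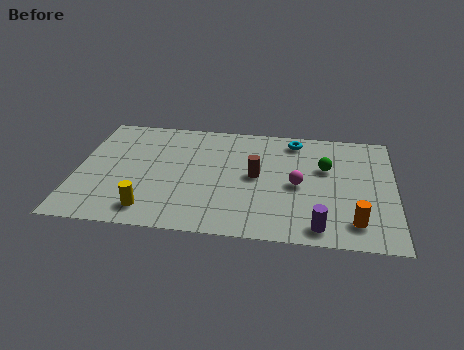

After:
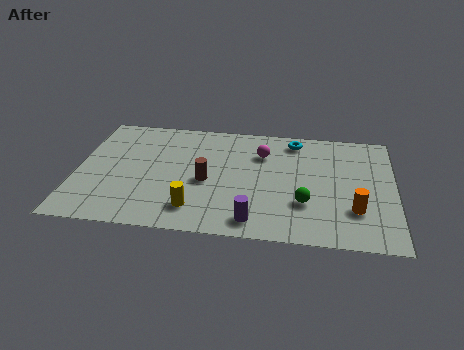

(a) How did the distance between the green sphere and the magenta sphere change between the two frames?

+2.0

Before: roughly 1.7 units apart; after: 3.7. That's 2.0 units further apart.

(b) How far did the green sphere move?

2.6

The green sphere moved from about (10.1, 5.0) to (9.3, 2.5), a distance of √(0.8² + 2.5²) ≈ 2.6.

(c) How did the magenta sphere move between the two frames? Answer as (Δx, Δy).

(-1.5, 2.0)

The magenta sphere was at about (9.0, 3.7) and moved to about (7.5, 5.7).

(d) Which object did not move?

the cyan torus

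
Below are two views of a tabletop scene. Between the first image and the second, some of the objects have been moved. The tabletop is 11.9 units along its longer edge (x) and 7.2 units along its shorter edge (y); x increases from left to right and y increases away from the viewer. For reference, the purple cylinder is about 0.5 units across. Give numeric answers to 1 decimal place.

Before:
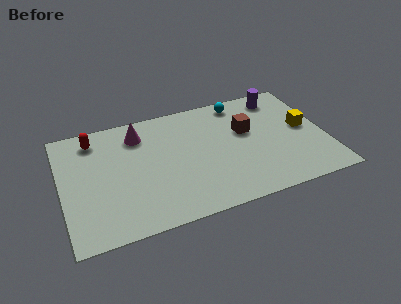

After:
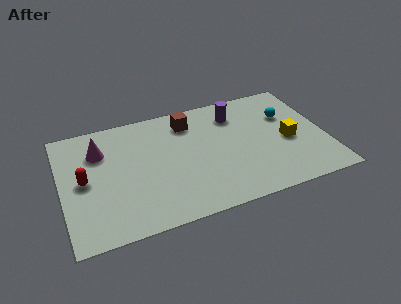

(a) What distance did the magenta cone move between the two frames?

1.9

The magenta cone was near (3.6, 5.7) before and (1.8, 5.2) after, so it travelled √(1.8² + 0.5²) ≈ 1.9 units.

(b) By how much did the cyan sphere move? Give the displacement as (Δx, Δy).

(2.0, -1.5)

From the two frames, the cyan sphere sits at roughly (8.3, 6.3) before and (10.3, 4.8) after.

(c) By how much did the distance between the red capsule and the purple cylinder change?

-1.2

They were about 8.5 units apart before and 7.3 after — 1.2 units closer together.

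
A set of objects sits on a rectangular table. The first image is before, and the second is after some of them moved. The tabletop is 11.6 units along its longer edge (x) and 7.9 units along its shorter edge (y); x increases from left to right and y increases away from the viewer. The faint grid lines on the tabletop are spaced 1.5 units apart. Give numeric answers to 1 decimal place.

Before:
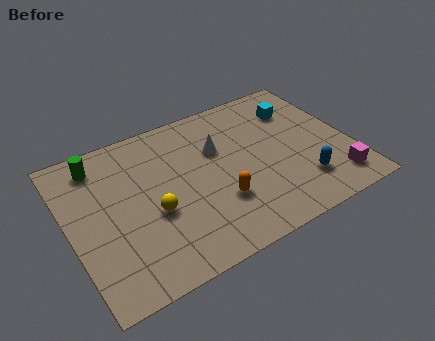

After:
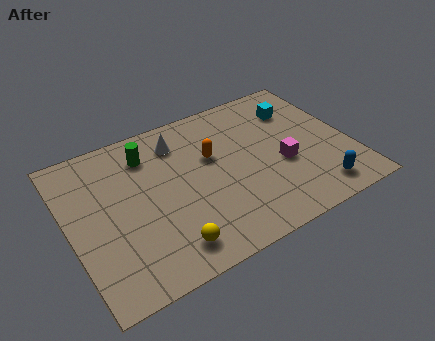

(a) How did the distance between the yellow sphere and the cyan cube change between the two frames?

+0.7

They were about 7.0 units apart before and 7.7 after — 0.7 units further apart.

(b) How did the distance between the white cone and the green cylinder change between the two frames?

-3.7

Before: roughly 5.0 units apart; after: 1.3. That's 3.7 units closer together.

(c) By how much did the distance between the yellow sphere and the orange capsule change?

+1.6

They were about 2.7 units apart before and 4.3 after — 1.6 units further apart.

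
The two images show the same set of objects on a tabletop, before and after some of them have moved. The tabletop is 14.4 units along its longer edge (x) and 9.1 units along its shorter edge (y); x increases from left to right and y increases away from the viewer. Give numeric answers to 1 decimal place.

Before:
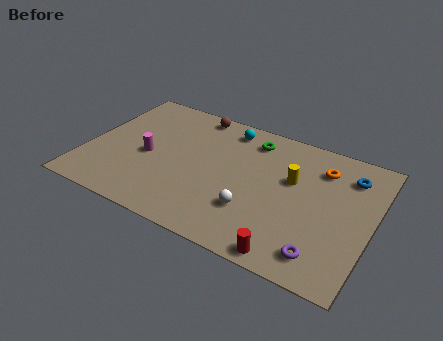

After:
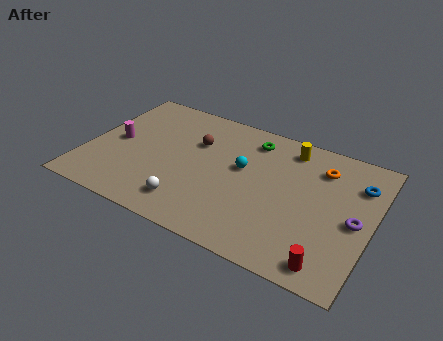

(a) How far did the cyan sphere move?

2.7

The cyan sphere moved from about (6.7, 7.8) to (7.8, 5.3), a distance of √(1.1² + 2.5²) ≈ 2.7.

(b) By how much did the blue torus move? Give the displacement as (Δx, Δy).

(0.5, -0.4)

The blue torus started near (13.0, 7.1) and ended near (13.5, 6.7).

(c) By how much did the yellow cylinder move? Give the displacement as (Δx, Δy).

(-0.4, 2.1)

The yellow cylinder started near (10.3, 5.6) and ended near (9.9, 7.7).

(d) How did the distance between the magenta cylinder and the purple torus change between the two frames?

+2.6

Before: roughly 9.6 units apart; after: 12.2. That's 2.6 units further apart.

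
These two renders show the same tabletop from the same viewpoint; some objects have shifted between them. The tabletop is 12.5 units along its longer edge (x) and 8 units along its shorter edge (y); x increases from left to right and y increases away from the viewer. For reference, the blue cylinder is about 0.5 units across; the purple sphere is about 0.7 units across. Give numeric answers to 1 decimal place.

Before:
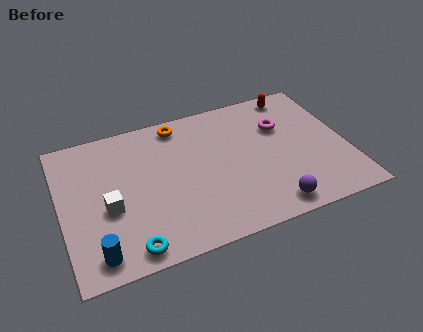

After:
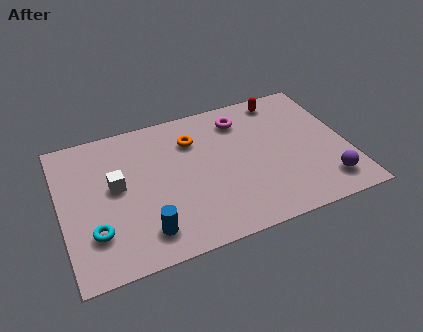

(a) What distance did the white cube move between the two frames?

1.2

The white cube was near (2.0, 3.3) before and (2.4, 4.4) after, so it travelled √(0.4² + 1.1²) ≈ 1.2 units.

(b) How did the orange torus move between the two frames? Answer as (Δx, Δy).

(0.5, -1.1)

The orange torus was at about (5.4, 7.0) and moved to about (5.9, 5.9).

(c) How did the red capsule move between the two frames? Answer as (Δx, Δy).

(-0.6, -0.1)

From the two frames, the red capsule sits at roughly (10.6, 7.1) before and (10.0, 7.0) after.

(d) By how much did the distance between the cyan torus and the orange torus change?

-0.8

The distance was about 6.7 in the first image and 5.9 in the second, so they moved 0.8 units closer together.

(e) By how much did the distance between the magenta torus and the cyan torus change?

-0.4

Before: roughly 8.4 units apart; after: 8.0. That's 0.4 units closer together.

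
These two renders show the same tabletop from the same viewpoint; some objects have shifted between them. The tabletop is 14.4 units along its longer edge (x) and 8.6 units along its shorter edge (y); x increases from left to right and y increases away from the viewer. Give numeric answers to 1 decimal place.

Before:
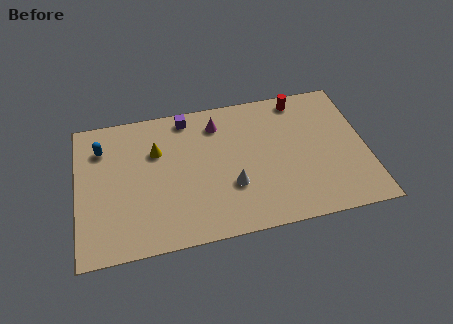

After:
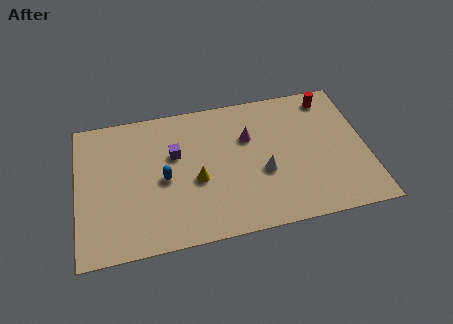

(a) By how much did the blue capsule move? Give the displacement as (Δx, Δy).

(3.0, -2.5)

The blue capsule was at about (1.3, 6.5) and moved to about (4.3, 4.0).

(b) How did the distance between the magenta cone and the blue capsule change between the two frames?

-1.2

Before: roughly 5.8 units apart; after: 4.6. That's 1.2 units closer together.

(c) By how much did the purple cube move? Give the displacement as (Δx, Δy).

(-0.7, -2.2)

The purple cube started near (5.6, 7.6) and ended near (4.9, 5.4).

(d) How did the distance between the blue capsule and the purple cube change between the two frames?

-2.9

They were about 4.4 units apart before and 1.5 after — 2.9 units closer together.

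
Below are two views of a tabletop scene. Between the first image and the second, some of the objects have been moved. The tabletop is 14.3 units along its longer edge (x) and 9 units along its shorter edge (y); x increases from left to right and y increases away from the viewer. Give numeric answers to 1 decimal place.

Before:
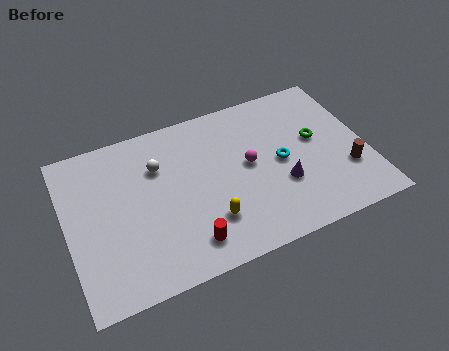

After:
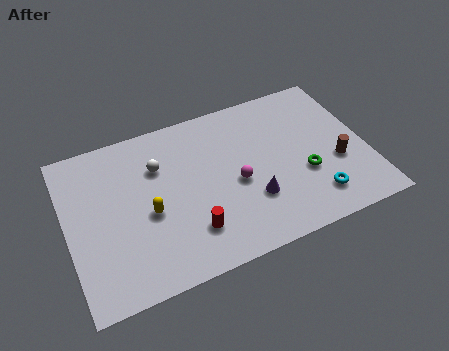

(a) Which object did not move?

the white sphere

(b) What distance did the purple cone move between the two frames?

1.5

The purple cone was near (10.1, 3.1) before and (8.6, 2.8) after, so it travelled √(1.5² + 0.3²) ≈ 1.5 units.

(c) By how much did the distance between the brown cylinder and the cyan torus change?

-1.3

They were about 3.4 units apart before and 2.1 after — 1.3 units closer together.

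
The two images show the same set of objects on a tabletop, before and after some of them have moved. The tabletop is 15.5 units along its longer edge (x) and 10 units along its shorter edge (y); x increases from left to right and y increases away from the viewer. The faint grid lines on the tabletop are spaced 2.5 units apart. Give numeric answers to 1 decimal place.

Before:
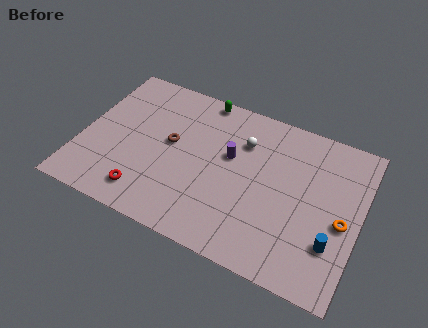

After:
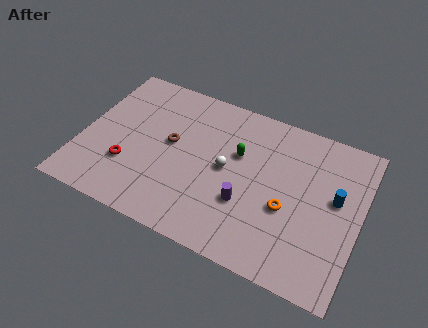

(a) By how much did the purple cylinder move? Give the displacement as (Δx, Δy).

(1.2, -2.6)

From the two frames, the purple cylinder sits at roughly (8.2, 6.0) before and (9.4, 3.4) after.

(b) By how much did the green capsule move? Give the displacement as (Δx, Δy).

(2.4, -2.9)

The green capsule started near (6.2, 9.2) and ended near (8.6, 6.3).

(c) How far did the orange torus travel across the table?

3.0

From (14.6, 4.4) to (11.6, 4.0), the orange torus covered √(3.0² + 0.4²) ≈ 3.0 units.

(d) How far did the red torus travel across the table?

1.8

The red torus moved from about (4.0, 1.7) to (2.8, 3.1), a distance of √(1.2² + 1.4²) ≈ 1.8.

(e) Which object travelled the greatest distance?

the green capsule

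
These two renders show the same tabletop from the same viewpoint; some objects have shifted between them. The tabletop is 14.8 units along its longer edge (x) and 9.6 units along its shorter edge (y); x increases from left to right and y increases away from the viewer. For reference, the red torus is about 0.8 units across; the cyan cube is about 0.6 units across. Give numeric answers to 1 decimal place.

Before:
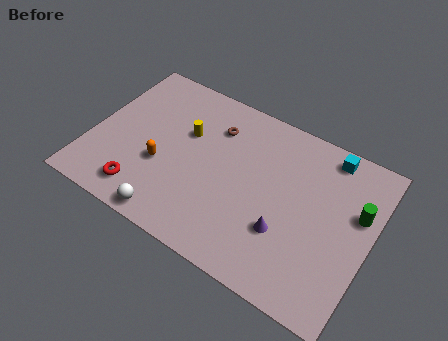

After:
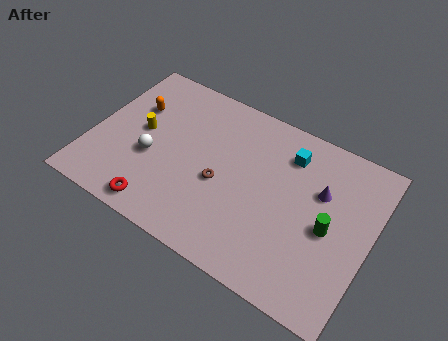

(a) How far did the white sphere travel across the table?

3.3

The white sphere was near (4.9, 0.9) before and (3.3, 3.8) after, so it travelled √(1.6² + 2.9²) ≈ 3.3 units.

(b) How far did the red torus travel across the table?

1.1

From (3.2, 1.6) to (4.2, 1.1), the red torus covered √(1.0² + 0.5²) ≈ 1.1 units.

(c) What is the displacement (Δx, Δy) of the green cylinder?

(-1.3, -1.6)

From the two frames, the green cylinder sits at roughly (14.0, 6.0) before and (12.7, 4.4) after.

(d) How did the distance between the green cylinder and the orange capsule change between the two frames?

+0.6

Before: roughly 10.4 units apart; after: 11.0. That's 0.6 units further apart.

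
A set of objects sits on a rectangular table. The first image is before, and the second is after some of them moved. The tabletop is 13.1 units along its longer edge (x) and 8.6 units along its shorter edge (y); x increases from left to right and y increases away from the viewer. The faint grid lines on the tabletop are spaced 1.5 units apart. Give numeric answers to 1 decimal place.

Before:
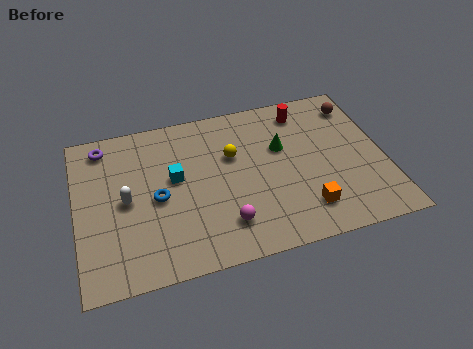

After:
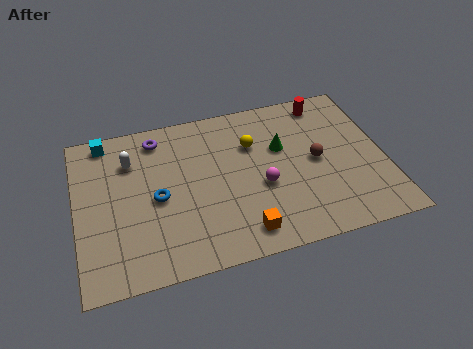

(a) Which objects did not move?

the green cone and the blue torus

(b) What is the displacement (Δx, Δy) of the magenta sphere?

(1.7, 1.6)

The magenta sphere started near (6.1, 1.9) and ended near (7.8, 3.5).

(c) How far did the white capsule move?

2.1

From (2.1, 4.2) to (2.4, 6.3), the white capsule covered √(0.3² + 2.1²) ≈ 2.1 units.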